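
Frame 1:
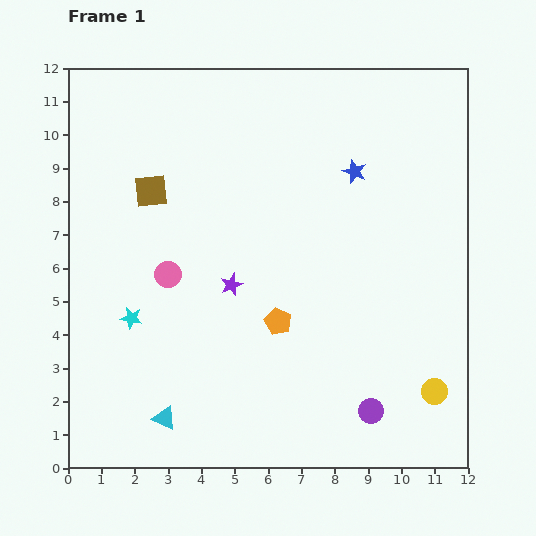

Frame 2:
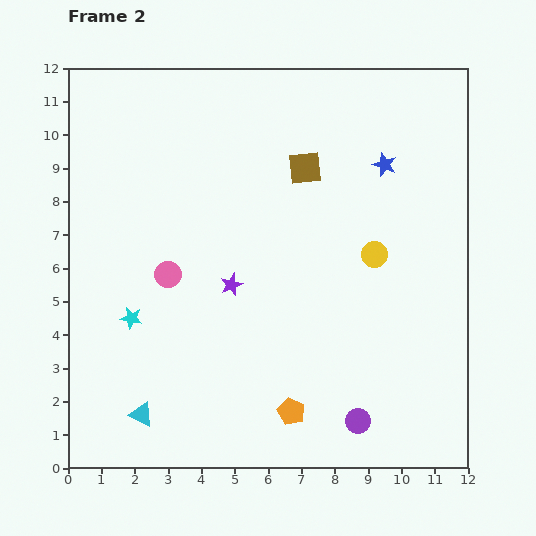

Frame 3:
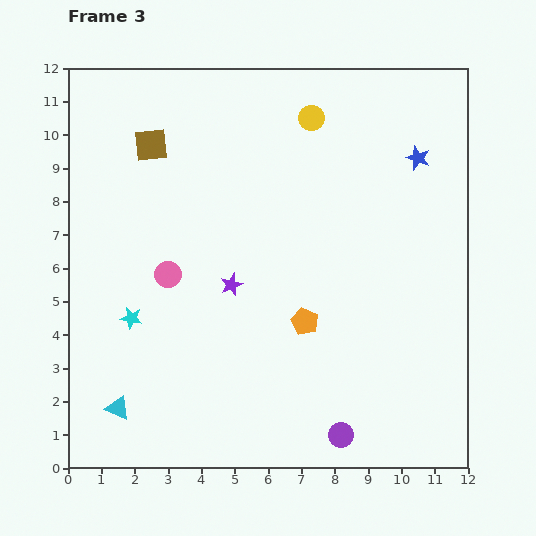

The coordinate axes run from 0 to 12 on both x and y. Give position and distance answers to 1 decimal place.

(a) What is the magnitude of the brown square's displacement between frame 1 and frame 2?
4.7

The brown square moved from (2.5, 8.3) to (7.1, 9.0), a distance of √(4.6² + 0.7²) ≈ 4.7.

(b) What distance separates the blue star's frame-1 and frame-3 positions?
1.9

The blue star moved from (8.6, 8.9) to (10.5, 9.3), a distance of √(1.9² + 0.4²) ≈ 1.9.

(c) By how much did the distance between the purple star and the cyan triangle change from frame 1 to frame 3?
+0.5

Distance in frame 1: 4.5. Distance in frame 3: 5.0.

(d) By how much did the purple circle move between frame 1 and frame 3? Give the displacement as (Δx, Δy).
(-0.9, -0.7)

The purple circle was at (9.1, 1.7) in frame 1 and (8.2, 1.0) in frame 3.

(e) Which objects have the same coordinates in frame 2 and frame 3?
the cyan star, the pink circle, the purple star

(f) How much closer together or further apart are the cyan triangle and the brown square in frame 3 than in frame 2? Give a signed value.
-0.9

Distance in frame 2: 8.9. Distance in frame 3: 8.0.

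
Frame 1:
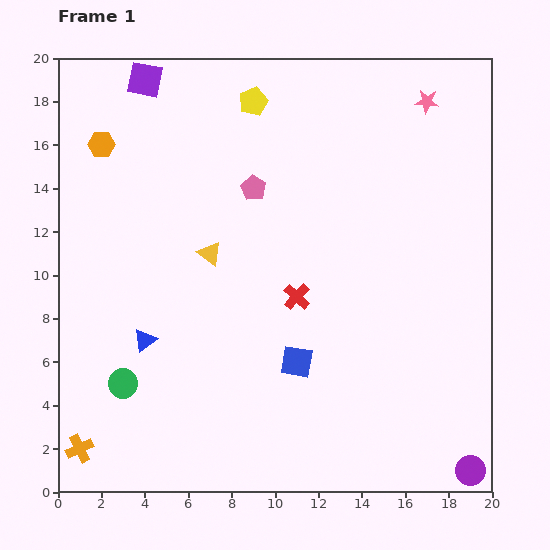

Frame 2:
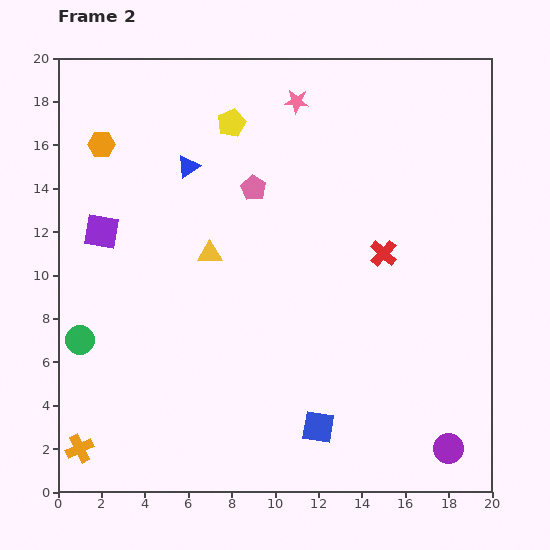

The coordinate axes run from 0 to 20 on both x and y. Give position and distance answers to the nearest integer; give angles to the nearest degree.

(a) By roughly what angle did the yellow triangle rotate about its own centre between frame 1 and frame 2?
38° counter-clockwise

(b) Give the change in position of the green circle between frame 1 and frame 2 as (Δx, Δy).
(-2, 2)

The green circle was at (3, 5) in frame 1 and (1, 7) in frame 2.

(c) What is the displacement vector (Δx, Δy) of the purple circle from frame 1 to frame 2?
(-1, 1)

The purple circle was at (19, 1) in frame 1 and (18, 2) in frame 2.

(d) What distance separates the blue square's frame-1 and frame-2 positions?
3

The blue square moved from (11, 6) to (12, 3), a distance of √(1² + 3²) ≈ 3.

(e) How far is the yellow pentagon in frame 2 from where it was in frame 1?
1

The yellow pentagon moved from (9, 18) to (8, 17), a distance of √(1² + 1²) ≈ 1.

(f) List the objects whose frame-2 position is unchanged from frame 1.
the orange cross, the pink pentagon, the yellow triangle, the orange hexagon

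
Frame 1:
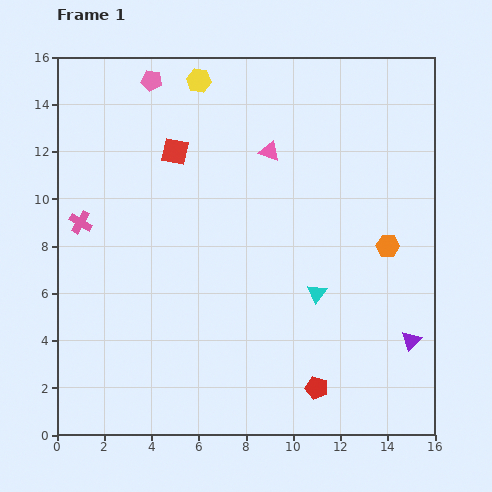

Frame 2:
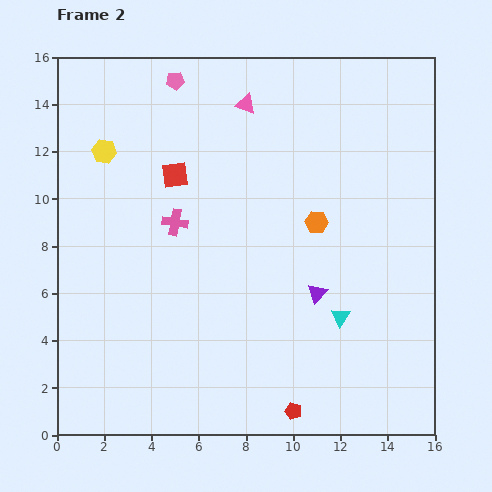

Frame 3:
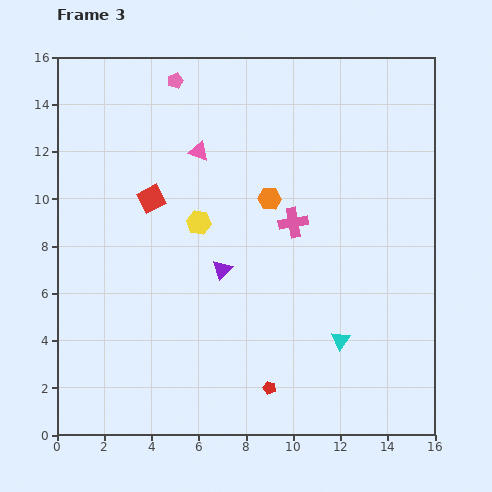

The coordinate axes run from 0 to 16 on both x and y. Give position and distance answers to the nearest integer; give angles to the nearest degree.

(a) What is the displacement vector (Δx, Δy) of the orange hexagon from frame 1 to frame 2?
(-3, 1)

The orange hexagon was at (14, 8) in frame 1 and (11, 9) in frame 2.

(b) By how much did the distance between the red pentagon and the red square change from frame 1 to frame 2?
-1

Distance in frame 1: 12. Distance in frame 2: 11.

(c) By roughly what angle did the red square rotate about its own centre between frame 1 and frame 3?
39° counter-clockwise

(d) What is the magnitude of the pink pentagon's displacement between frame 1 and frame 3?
1

The pink pentagon moved from (4, 15) to (5, 15), a distance of √(1² + 0²) ≈ 1.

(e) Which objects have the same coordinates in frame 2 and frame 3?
the pink pentagon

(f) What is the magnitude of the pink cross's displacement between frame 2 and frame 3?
5

The pink cross moved from (5, 9) to (10, 9), a distance of √(5² + 0²) ≈ 5.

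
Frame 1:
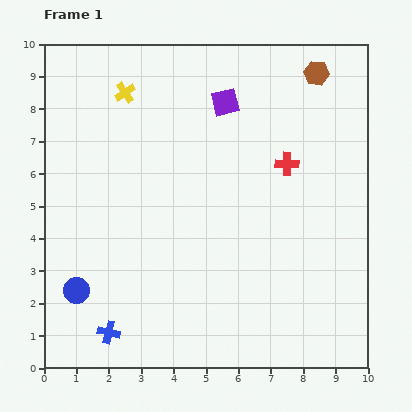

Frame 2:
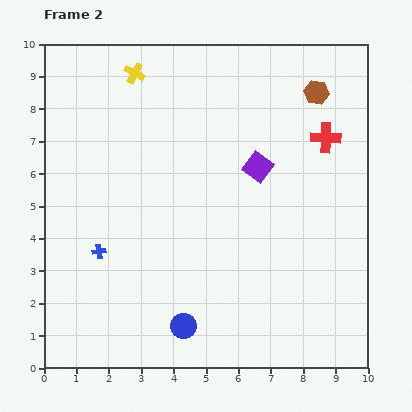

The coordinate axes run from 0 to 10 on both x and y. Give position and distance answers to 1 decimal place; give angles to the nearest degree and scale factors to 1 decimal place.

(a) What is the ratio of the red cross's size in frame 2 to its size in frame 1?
1.3×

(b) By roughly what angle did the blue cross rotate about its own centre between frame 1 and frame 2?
21° counter-clockwise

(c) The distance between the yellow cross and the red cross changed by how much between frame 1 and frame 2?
+0.7

Distance in frame 1: 5.5. Distance in frame 2: 6.2.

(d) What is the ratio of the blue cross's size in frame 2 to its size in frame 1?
0.6×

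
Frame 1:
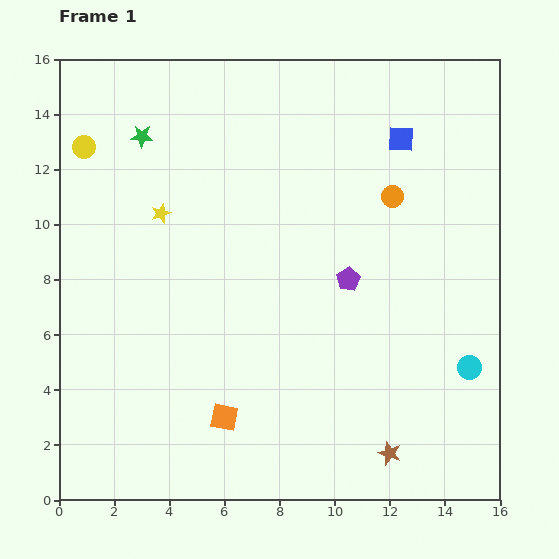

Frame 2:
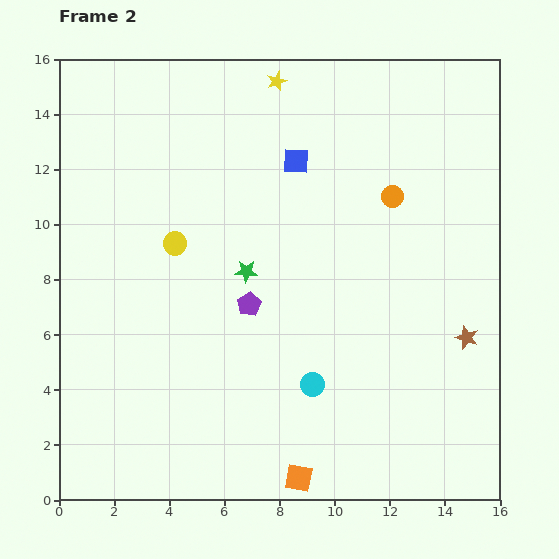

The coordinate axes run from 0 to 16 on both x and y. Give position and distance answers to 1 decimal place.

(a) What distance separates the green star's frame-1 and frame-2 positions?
6.2

The green star moved from (3.0, 13.2) to (6.8, 8.3), a distance of √(3.8² + 4.9²) ≈ 6.2.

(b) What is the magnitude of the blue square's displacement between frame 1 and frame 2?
3.9

The blue square moved from (12.4, 13.1) to (8.6, 12.3), a distance of √(3.8² + 0.8²) ≈ 3.9.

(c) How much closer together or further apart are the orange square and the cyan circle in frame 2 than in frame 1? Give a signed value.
-5.7

Distance in frame 1: 9.1. Distance in frame 2: 3.4.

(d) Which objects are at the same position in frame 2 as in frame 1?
the orange circle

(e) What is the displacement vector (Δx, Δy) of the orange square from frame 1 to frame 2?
(2.7, -2.2)

The orange square was at (6.0, 3.0) in frame 1 and (8.7, 0.8) in frame 2.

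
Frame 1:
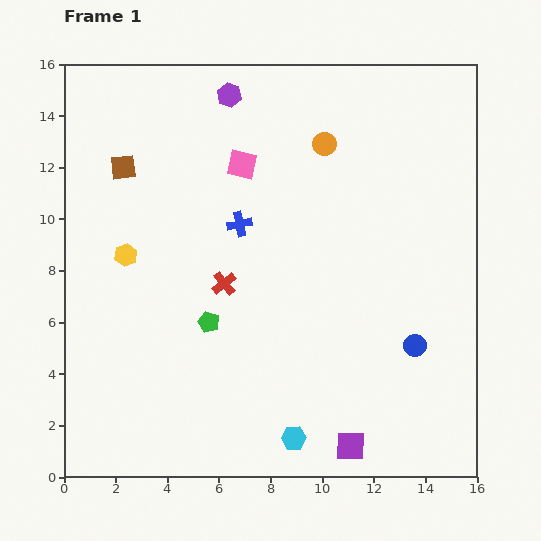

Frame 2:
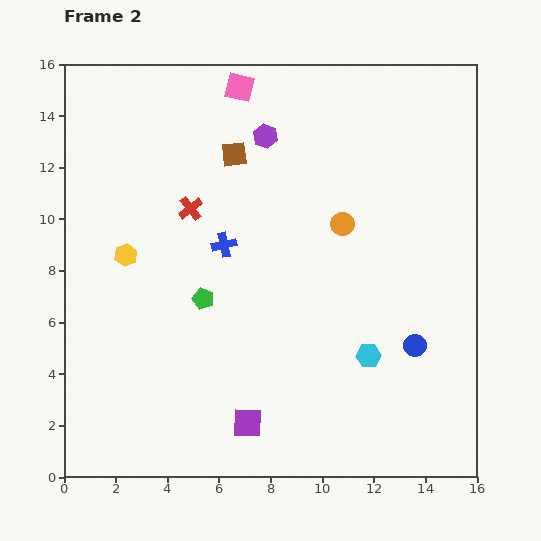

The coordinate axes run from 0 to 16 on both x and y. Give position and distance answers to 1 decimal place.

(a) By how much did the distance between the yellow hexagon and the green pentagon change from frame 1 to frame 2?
-0.7

Distance in frame 1: 4.1. Distance in frame 2: 3.4.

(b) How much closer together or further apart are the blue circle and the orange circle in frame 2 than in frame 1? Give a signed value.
-3.0

Distance in frame 1: 8.5. Distance in frame 2: 5.5.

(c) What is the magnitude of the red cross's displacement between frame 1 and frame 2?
3.2

The red cross moved from (6.2, 7.5) to (4.9, 10.4), a distance of √(1.3² + 2.9²) ≈ 3.2.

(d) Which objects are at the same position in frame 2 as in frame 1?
the yellow hexagon, the blue circle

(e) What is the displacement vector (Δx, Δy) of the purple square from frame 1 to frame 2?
(-4.0, 0.9)

The purple square was at (11.1, 1.2) in frame 1 and (7.1, 2.1) in frame 2.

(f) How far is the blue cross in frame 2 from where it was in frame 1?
1.0

The blue cross moved from (6.8, 9.8) to (6.2, 9.0), a distance of √(0.6² + 0.8²) ≈ 1.0.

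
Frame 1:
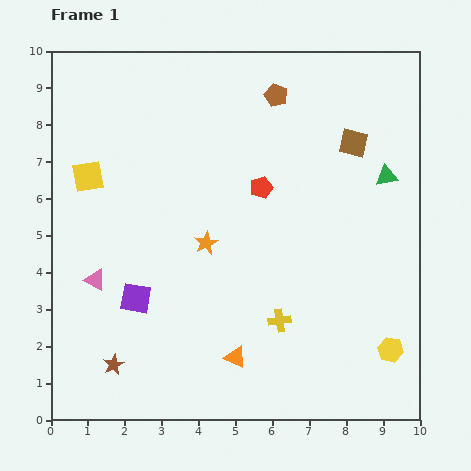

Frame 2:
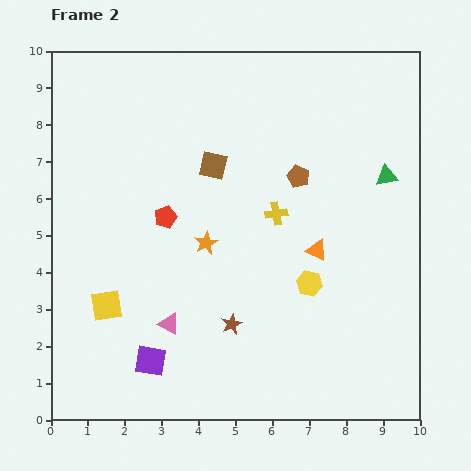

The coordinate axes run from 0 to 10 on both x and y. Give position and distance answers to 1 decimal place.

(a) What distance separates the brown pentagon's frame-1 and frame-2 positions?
2.3

The brown pentagon moved from (6.1, 8.8) to (6.7, 6.6), a distance of √(0.6² + 2.2²) ≈ 2.3.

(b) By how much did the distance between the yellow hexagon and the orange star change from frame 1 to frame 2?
-2.8

Distance in frame 1: 5.8. Distance in frame 2: 3.0.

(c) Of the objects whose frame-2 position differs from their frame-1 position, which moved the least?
the purple square

(moved 1.7)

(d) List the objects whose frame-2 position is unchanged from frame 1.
the orange star, the green triangle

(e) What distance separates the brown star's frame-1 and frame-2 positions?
3.4

The brown star moved from (1.7, 1.5) to (4.9, 2.6), a distance of √(3.2² + 1.1²) ≈ 3.4.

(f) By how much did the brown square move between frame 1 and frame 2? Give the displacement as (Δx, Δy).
(-3.8, -0.6)

The brown square was at (8.2, 7.5) in frame 1 and (4.4, 6.9) in frame 2.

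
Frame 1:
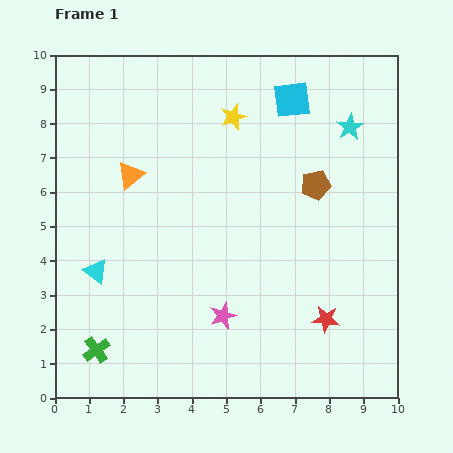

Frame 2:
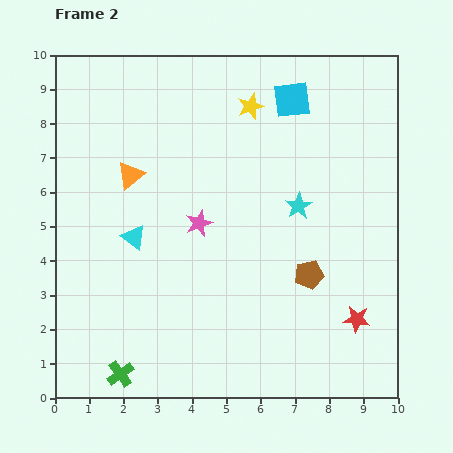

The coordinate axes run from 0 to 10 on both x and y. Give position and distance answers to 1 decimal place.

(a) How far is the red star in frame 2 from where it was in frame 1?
0.9

The red star moved from (7.9, 2.3) to (8.8, 2.3), a distance of √(0.9² + 0.0²) ≈ 0.9.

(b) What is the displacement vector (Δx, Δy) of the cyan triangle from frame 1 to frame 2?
(1.1, 1.0)

The cyan triangle was at (1.2, 3.7) in frame 1 and (2.3, 4.7) in frame 2.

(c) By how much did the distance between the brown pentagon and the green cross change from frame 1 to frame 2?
-1.8

Distance in frame 1: 8.0. Distance in frame 2: 6.2.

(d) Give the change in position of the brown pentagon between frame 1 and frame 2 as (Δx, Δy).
(-0.2, -2.6)

The brown pentagon was at (7.6, 6.2) in frame 1 and (7.4, 3.6) in frame 2.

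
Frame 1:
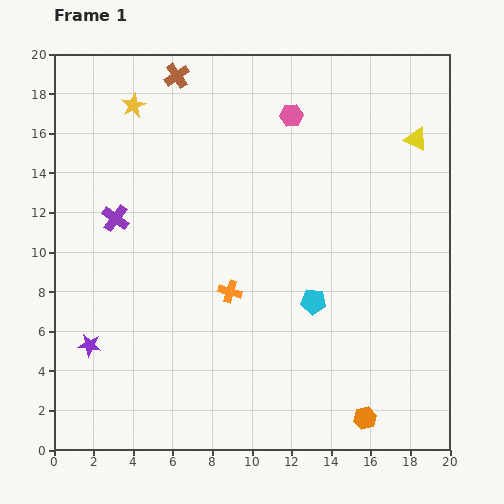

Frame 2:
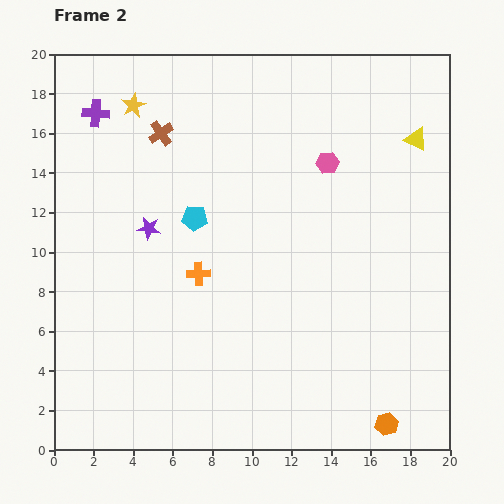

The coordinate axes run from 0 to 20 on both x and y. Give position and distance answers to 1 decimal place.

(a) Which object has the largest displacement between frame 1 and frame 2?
the cyan pentagon

(moved 7.3; next 6.6)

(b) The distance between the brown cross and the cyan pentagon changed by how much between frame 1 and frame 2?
-8.7

Distance in frame 1: 13.3. Distance in frame 2: 4.6.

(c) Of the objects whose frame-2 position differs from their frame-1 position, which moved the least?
the orange hexagon

(moved 1.1)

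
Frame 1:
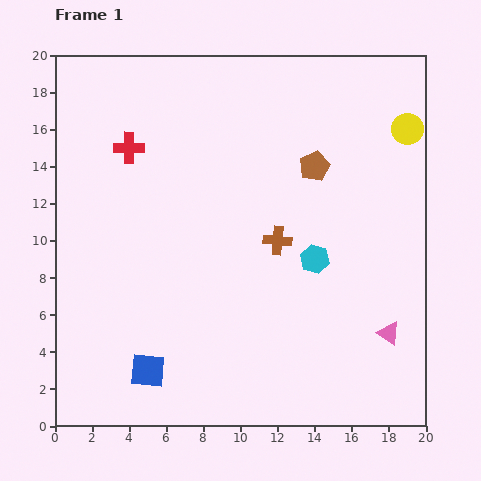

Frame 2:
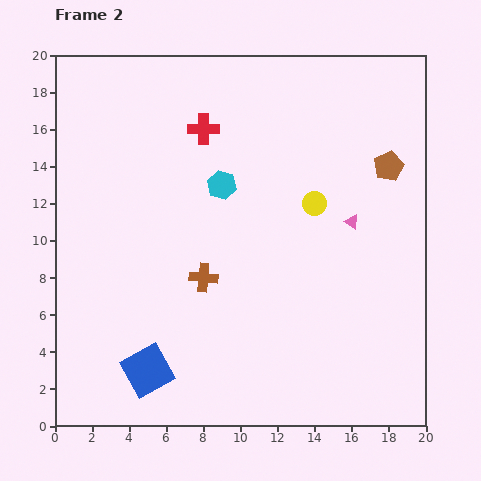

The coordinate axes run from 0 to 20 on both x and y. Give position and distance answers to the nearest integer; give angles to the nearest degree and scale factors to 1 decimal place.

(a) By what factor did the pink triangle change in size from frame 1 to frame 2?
0.6×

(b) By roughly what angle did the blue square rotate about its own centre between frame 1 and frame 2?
34° counter-clockwise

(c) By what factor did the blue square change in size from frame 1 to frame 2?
1.4×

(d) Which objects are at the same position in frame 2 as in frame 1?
the blue square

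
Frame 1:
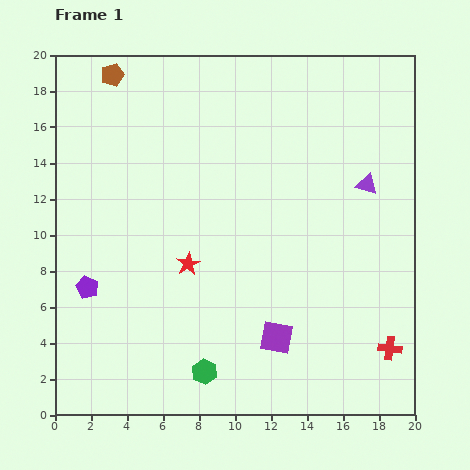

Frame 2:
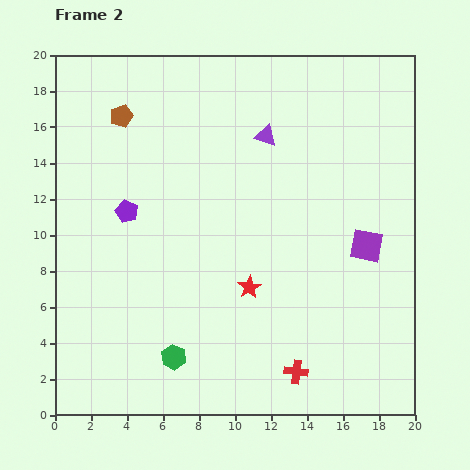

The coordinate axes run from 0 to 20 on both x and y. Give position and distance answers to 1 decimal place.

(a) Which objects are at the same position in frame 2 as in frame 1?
none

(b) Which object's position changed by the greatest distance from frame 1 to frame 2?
the purple square

(moved 7.1; next 6.2)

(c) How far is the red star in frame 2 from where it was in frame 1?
3.6

The red star moved from (7.4, 8.4) to (10.8, 7.1), a distance of √(3.4² + 1.3²) ≈ 3.6.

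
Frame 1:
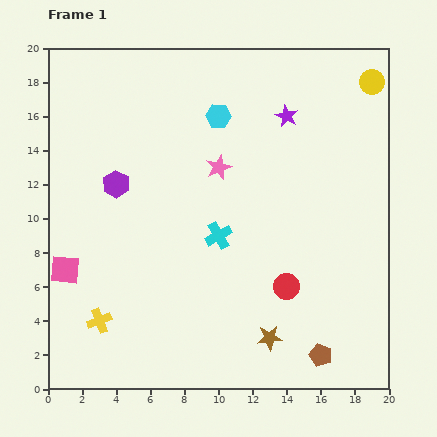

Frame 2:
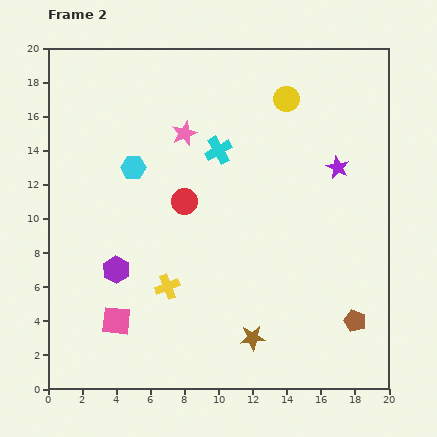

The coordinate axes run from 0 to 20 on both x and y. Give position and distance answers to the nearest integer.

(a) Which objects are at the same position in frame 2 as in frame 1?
none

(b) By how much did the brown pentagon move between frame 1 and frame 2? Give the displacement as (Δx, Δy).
(2, 2)

The brown pentagon was at (16, 2) in frame 1 and (18, 4) in frame 2.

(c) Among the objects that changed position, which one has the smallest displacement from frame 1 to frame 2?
the brown star

(moved 1)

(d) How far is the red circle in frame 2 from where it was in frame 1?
8

The red circle moved from (14, 6) to (8, 11), a distance of √(6² + 5²) ≈ 8.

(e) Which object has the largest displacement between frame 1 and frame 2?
the red circle

(moved 8; next 6)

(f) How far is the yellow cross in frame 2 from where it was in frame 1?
4

The yellow cross moved from (3, 4) to (7, 6), a distance of √(4² + 2²) ≈ 4.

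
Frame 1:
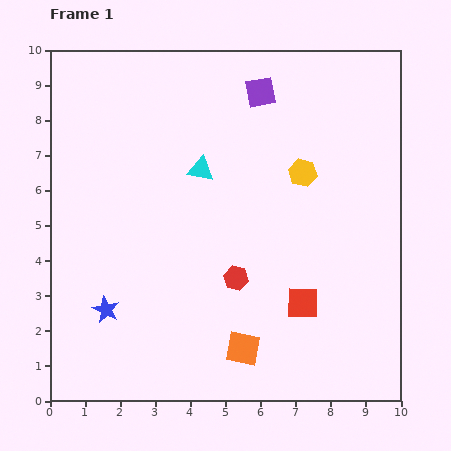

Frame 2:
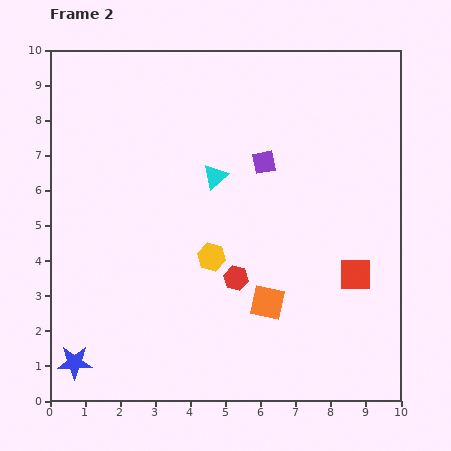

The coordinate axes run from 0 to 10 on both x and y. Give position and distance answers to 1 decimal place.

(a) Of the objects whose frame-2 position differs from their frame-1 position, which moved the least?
the cyan triangle

(moved 0.4)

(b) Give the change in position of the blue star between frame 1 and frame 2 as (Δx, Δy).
(-0.9, -1.5)

The blue star was at (1.6, 2.6) in frame 1 and (0.7, 1.1) in frame 2.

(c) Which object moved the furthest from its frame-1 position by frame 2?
the yellow hexagon

(moved 3.5; next 2.0)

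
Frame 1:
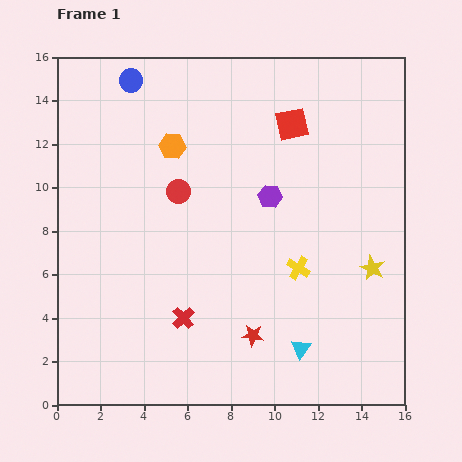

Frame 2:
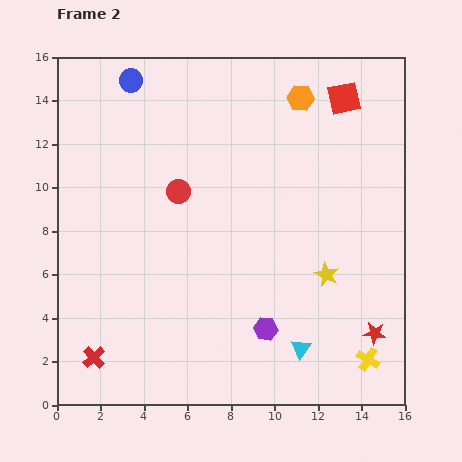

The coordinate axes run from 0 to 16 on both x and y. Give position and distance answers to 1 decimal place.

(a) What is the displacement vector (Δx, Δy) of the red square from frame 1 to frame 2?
(2.4, 1.2)

The red square was at (10.8, 12.9) in frame 1 and (13.2, 14.1) in frame 2.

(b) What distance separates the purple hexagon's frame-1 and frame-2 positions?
6.1

The purple hexagon moved from (9.8, 9.6) to (9.6, 3.5), a distance of √(0.2² + 6.1²) ≈ 6.1.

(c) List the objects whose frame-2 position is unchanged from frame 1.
the red circle, the cyan triangle, the blue circle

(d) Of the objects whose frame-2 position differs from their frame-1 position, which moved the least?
the yellow star

(moved 2.1)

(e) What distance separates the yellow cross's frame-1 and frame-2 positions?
5.3

The yellow cross moved from (11.1, 6.3) to (14.3, 2.1), a distance of √(3.2² + 4.2²) ≈ 5.3.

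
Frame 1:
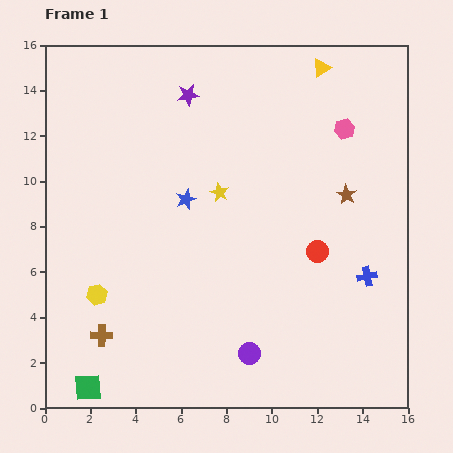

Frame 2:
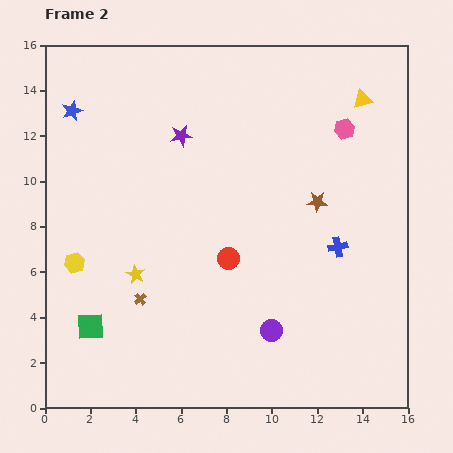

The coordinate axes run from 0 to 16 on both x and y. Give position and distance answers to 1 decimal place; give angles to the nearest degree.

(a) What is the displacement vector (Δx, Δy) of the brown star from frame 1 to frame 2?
(-1.3, -0.3)

The brown star was at (13.3, 9.4) in frame 1 and (12.0, 9.1) in frame 2.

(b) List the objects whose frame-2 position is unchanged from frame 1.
the pink hexagon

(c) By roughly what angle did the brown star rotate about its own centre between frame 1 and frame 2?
30° counter-clockwise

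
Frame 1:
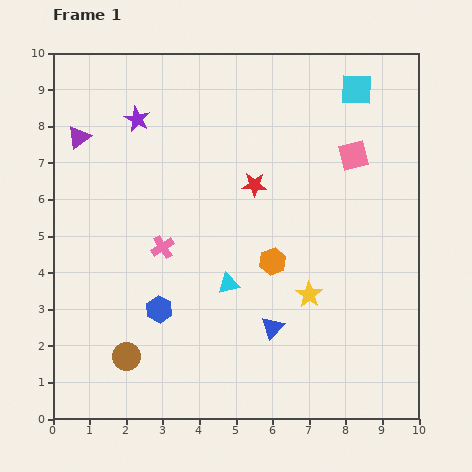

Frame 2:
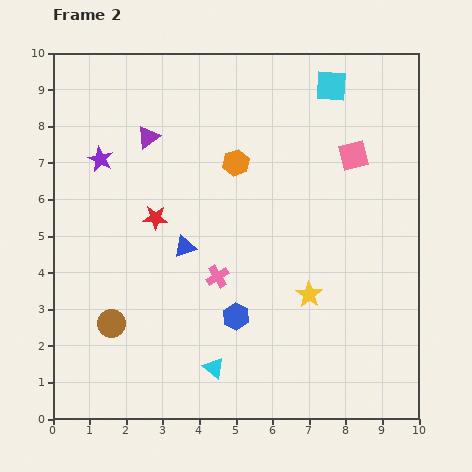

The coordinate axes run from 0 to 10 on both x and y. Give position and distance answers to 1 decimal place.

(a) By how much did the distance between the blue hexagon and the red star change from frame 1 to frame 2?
-0.8

Distance in frame 1: 4.3. Distance in frame 2: 3.5.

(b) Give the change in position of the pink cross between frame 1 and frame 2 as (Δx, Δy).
(1.5, -0.8)

The pink cross was at (3.0, 4.7) in frame 1 and (4.5, 3.9) in frame 2.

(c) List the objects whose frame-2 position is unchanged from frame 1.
the yellow star, the pink square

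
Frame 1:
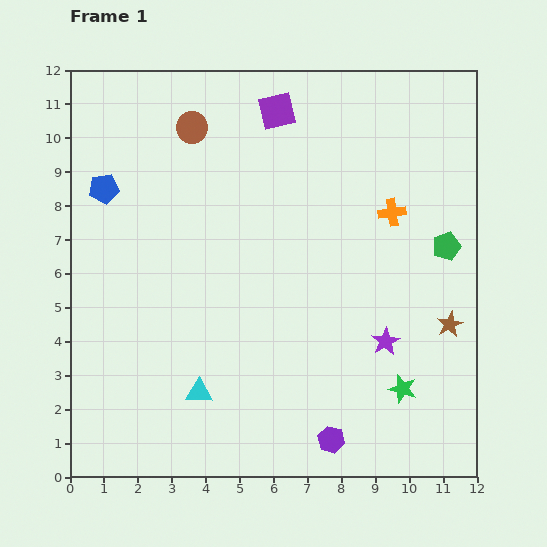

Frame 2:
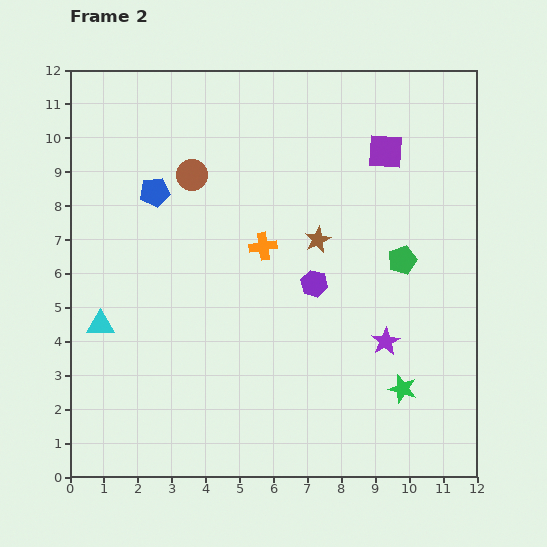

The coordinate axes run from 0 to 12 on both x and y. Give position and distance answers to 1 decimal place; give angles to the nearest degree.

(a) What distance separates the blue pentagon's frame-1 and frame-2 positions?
1.5

The blue pentagon moved from (1.0, 8.5) to (2.5, 8.4), a distance of √(1.5² + 0.1²) ≈ 1.5.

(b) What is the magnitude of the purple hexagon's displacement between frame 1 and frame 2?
4.6

The purple hexagon moved from (7.7, 1.1) to (7.2, 5.7), a distance of √(0.5² + 4.6²) ≈ 4.6.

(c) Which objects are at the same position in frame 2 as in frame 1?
the green star, the purple star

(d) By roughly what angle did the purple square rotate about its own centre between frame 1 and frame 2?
17° clockwise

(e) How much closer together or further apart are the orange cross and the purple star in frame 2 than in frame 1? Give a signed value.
+0.8

Distance in frame 1: 3.8. Distance in frame 2: 4.6.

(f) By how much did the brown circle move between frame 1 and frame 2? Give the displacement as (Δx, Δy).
(0.0, -1.4)

The brown circle was at (3.6, 10.3) in frame 1 and (3.6, 8.9) in frame 2.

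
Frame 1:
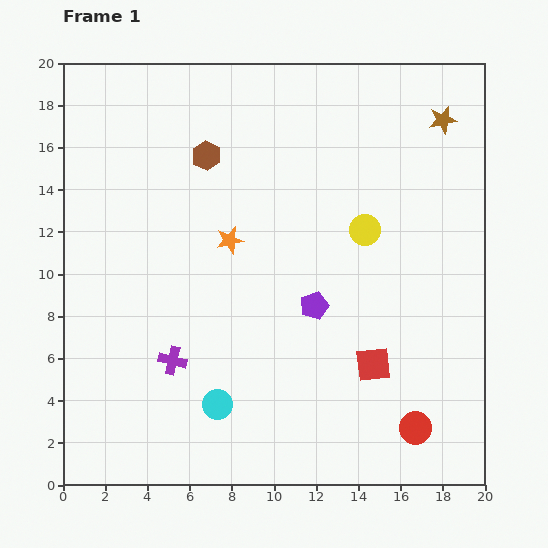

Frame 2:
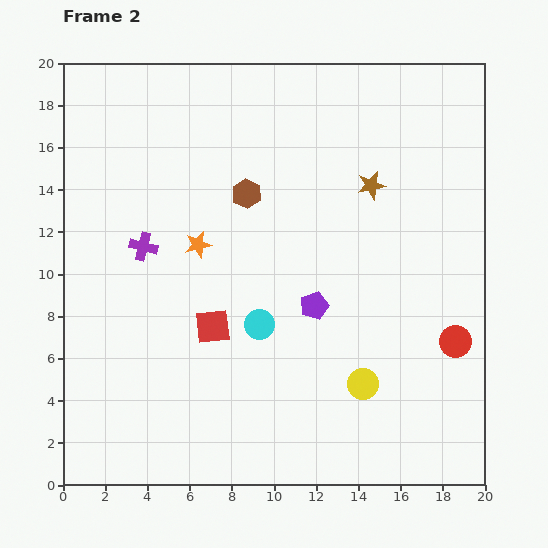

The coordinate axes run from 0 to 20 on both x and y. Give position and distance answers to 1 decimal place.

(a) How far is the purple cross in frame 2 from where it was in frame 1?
5.6

The purple cross moved from (5.2, 5.9) to (3.8, 11.3), a distance of √(1.4² + 5.4²) ≈ 5.6.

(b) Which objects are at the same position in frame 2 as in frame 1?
the purple pentagon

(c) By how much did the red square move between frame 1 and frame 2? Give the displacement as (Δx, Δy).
(-7.6, 1.8)

The red square was at (14.7, 5.7) in frame 1 and (7.1, 7.5) in frame 2.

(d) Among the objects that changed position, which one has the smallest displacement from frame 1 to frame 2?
the orange star

(moved 1.5)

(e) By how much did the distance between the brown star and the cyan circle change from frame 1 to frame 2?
-8.7

Distance in frame 1: 17.2. Distance in frame 2: 8.5.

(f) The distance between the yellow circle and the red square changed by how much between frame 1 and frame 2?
+1.2

Distance in frame 1: 6.4. Distance in frame 2: 7.6.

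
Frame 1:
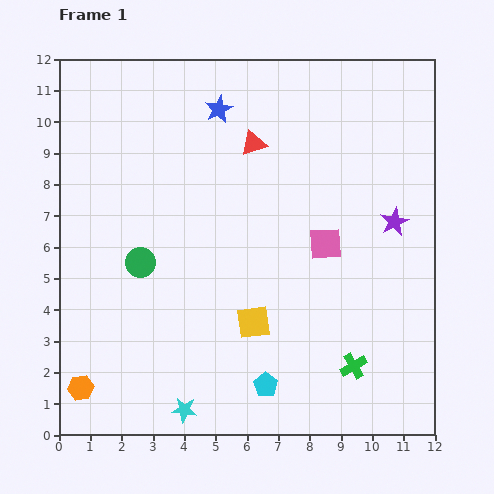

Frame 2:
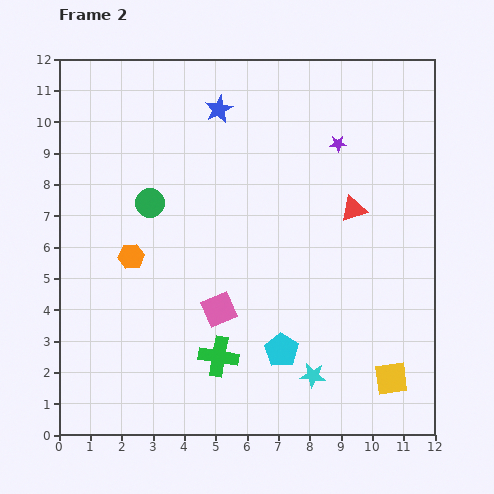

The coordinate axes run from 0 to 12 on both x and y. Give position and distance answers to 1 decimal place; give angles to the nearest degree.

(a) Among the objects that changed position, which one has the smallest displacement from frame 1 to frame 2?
the cyan pentagon

(moved 1.2)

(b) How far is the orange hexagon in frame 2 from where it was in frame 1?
4.5

The orange hexagon moved from (0.7, 1.5) to (2.3, 5.7), a distance of √(1.6² + 4.2²) ≈ 4.5.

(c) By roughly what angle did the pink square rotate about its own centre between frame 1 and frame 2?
19° counter-clockwise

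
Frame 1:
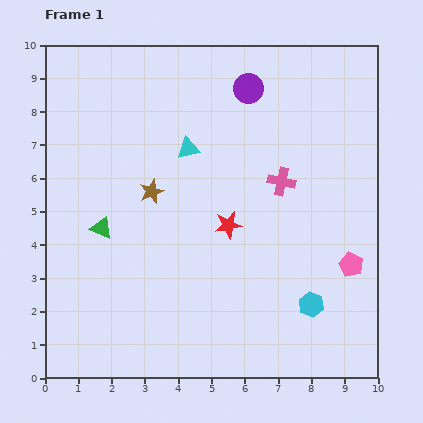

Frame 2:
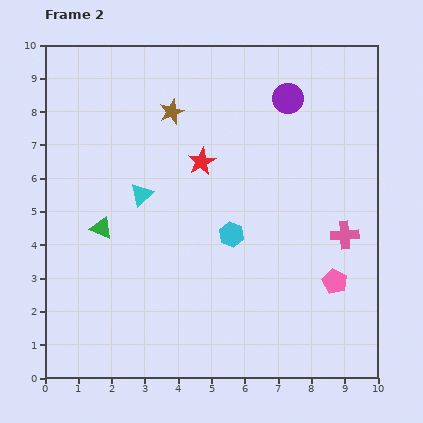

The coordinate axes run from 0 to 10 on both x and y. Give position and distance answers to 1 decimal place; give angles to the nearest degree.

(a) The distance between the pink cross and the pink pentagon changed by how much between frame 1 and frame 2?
-1.9

Distance in frame 1: 3.3. Distance in frame 2: 1.4.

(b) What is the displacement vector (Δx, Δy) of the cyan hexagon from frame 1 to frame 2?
(-2.4, 2.1)

The cyan hexagon was at (8.0, 2.2) in frame 1 and (5.6, 4.3) in frame 2.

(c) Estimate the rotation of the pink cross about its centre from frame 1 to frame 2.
16° counter-clockwise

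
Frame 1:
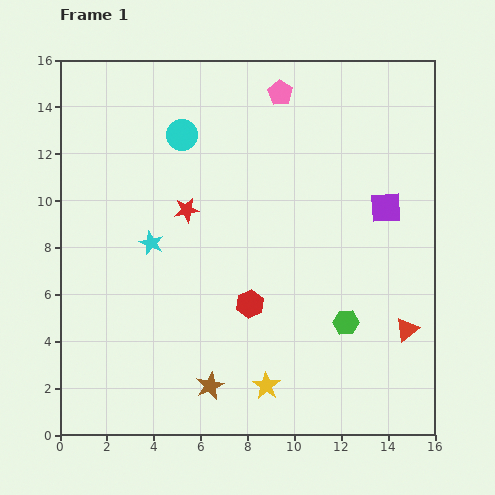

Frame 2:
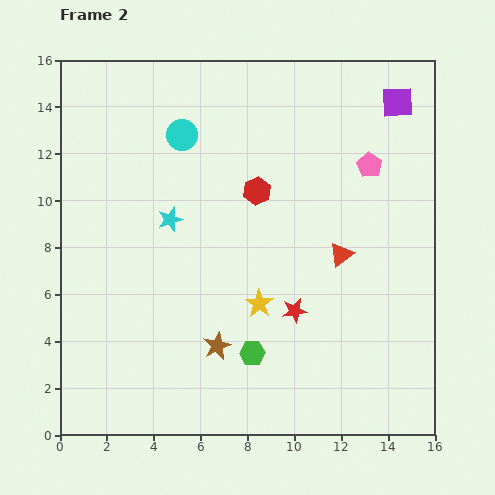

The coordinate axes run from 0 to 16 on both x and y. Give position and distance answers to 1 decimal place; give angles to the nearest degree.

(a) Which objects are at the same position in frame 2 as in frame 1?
the cyan circle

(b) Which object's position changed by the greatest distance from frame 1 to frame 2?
the red star

(moved 6.3; next 4.9)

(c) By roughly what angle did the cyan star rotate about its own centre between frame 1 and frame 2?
29° clockwise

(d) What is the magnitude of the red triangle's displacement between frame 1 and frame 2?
4.3

The red triangle moved from (14.8, 4.5) to (12.0, 7.7), a distance of √(2.8² + 3.2²) ≈ 4.3.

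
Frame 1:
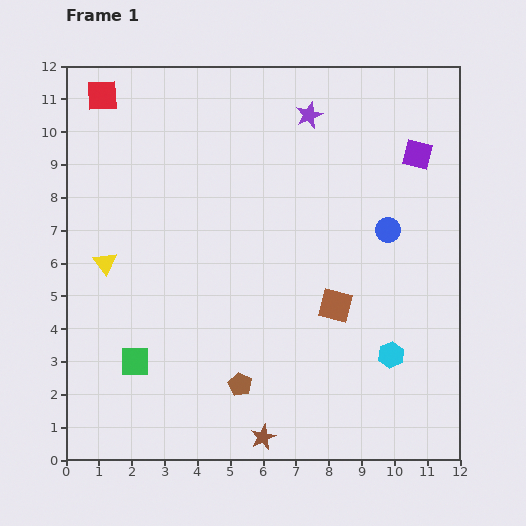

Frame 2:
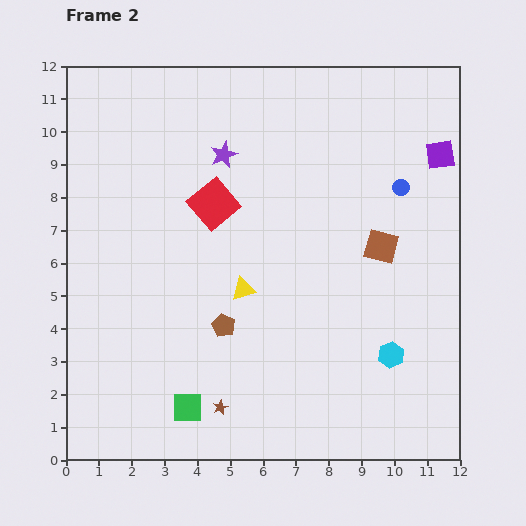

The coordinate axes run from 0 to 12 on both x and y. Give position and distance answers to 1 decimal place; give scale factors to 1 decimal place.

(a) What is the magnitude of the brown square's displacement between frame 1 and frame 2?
2.3

The brown square moved from (8.2, 4.7) to (9.6, 6.5), a distance of √(1.4² + 1.8²) ≈ 2.3.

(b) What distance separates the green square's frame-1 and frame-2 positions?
2.1

The green square moved from (2.1, 3.0) to (3.7, 1.6), a distance of √(1.6² + 1.4²) ≈ 2.1.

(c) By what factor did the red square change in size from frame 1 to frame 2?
1.5×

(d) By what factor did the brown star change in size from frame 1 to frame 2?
0.6×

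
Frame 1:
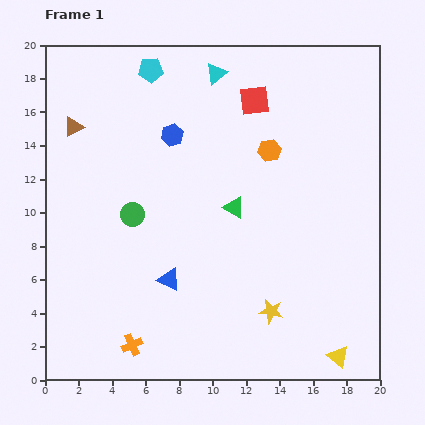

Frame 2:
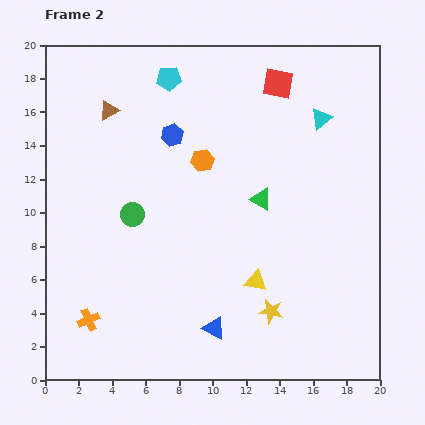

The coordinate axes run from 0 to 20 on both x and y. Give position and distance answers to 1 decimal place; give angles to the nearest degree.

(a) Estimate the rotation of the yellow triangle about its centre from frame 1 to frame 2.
27° counter-clockwise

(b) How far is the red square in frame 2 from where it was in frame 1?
1.7

The red square moved from (12.5, 16.7) to (13.9, 17.7), a distance of √(1.4² + 1.0²) ≈ 1.7.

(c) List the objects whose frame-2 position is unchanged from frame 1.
the blue hexagon, the green circle, the yellow star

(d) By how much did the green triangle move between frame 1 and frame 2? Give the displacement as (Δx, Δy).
(1.6, 0.5)

The green triangle was at (11.3, 10.3) in frame 1 and (12.9, 10.8) in frame 2.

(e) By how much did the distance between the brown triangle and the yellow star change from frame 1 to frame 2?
-0.7

Distance in frame 1: 16.1. Distance in frame 2: 15.4.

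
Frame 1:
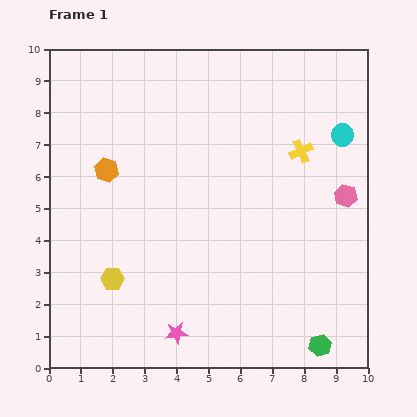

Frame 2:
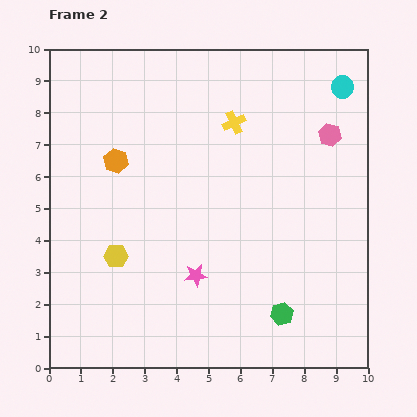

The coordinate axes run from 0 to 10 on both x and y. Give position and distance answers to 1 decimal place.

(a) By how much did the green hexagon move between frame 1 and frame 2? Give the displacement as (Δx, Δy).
(-1.2, 1.0)

The green hexagon was at (8.5, 0.7) in frame 1 and (7.3, 1.7) in frame 2.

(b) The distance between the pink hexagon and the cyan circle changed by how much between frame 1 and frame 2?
-0.3

Distance in frame 1: 1.9. Distance in frame 2: 1.6.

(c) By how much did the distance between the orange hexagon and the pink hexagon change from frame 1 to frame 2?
-0.8

Distance in frame 1: 7.5. Distance in frame 2: 6.7.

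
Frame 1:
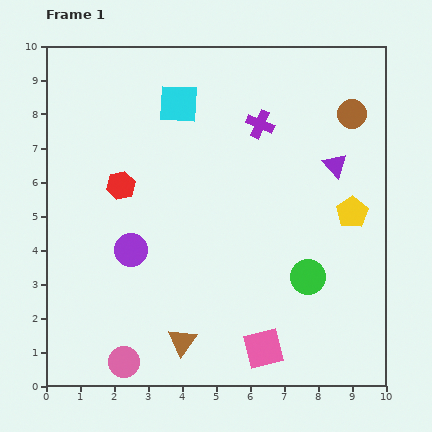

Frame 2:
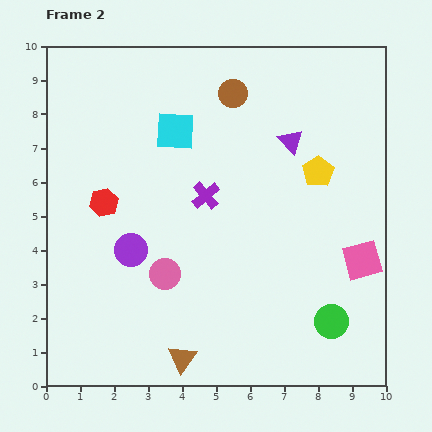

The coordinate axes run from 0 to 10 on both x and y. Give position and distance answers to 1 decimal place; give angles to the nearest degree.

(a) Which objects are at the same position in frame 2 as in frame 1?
the purple circle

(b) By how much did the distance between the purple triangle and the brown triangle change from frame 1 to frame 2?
+0.3

Distance in frame 1: 6.9. Distance in frame 2: 7.2.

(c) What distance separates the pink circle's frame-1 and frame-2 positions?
2.9

The pink circle moved from (2.3, 0.7) to (3.5, 3.3), a distance of √(1.2² + 2.6²) ≈ 2.9.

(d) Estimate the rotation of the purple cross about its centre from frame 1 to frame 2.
27° clockwise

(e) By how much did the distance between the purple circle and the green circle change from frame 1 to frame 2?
+1.0

Distance in frame 1: 5.3. Distance in frame 2: 6.3.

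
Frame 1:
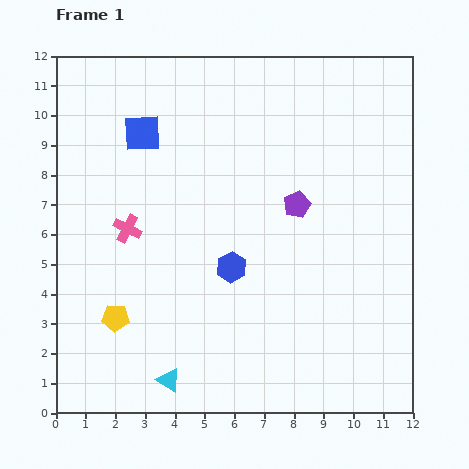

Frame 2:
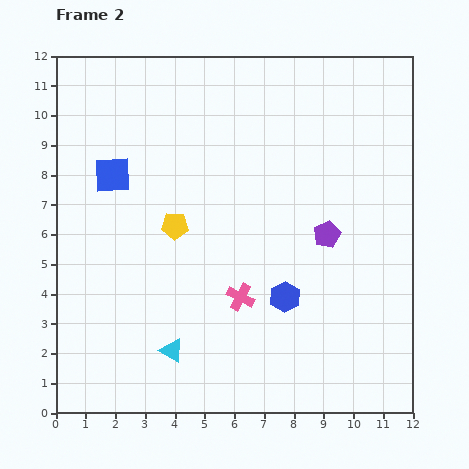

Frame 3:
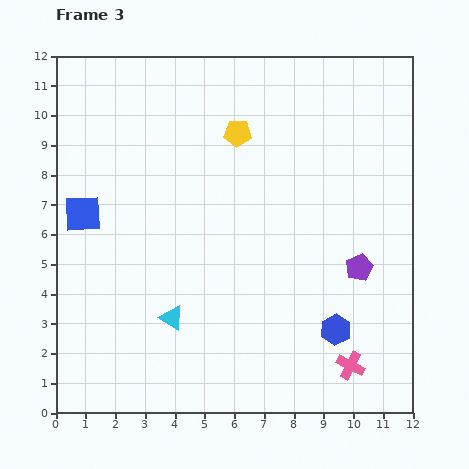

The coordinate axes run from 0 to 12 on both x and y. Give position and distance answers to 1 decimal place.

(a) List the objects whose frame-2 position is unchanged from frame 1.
none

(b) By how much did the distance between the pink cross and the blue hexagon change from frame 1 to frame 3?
-2.4

Distance in frame 1: 3.7. Distance in frame 3: 1.3.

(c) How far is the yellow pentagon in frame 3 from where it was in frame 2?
3.7

The yellow pentagon moved from (4.0, 6.3) to (6.1, 9.4), a distance of √(2.1² + 3.1²) ≈ 3.7.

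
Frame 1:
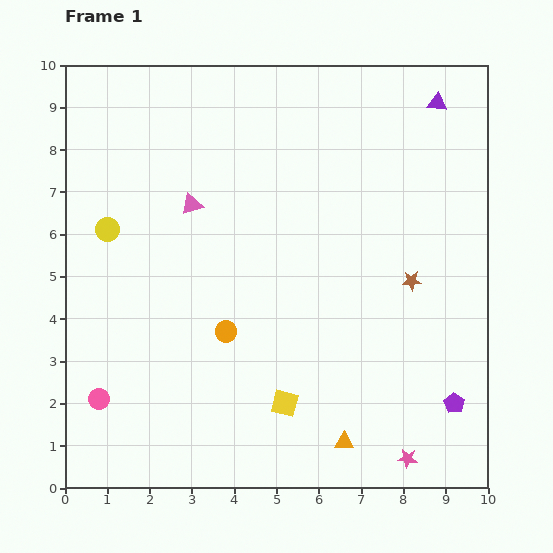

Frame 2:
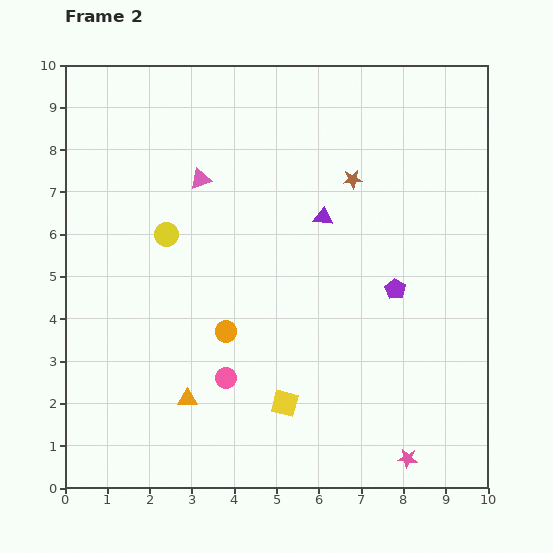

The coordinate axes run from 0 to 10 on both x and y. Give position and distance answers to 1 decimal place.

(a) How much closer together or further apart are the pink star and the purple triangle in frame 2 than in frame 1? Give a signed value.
-2.4

Distance in frame 1: 8.4. Distance in frame 2: 6.0.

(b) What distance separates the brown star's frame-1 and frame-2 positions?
2.8

The brown star moved from (8.2, 4.9) to (6.8, 7.3), a distance of √(1.4² + 2.4²) ≈ 2.8.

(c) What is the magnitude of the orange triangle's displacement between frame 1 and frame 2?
3.8

The orange triangle moved from (6.6, 1.1) to (2.9, 2.1), a distance of √(3.7² + 1.0²) ≈ 3.8.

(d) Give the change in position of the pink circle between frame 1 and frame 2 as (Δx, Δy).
(3.0, 0.5)

The pink circle was at (0.8, 2.1) in frame 1 and (3.8, 2.6) in frame 2.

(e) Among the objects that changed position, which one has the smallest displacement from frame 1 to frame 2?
the pink triangle

(moved 0.6)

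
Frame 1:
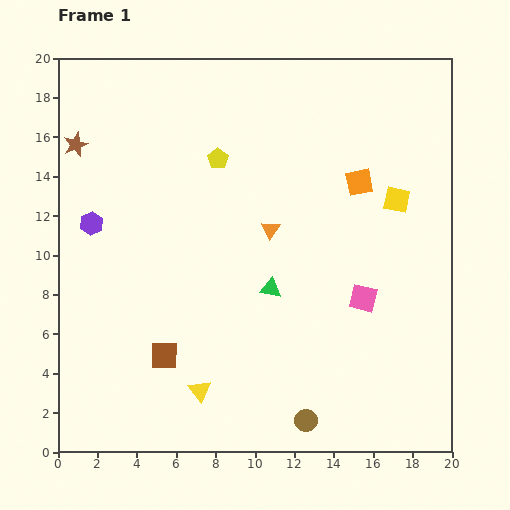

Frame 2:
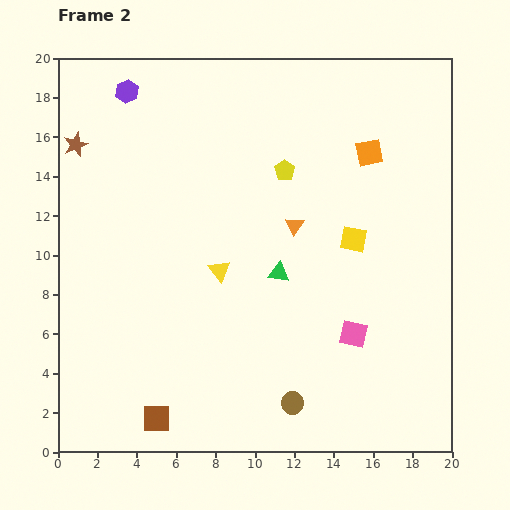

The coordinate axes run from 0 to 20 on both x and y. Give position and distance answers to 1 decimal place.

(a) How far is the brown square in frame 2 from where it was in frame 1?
3.2

The brown square moved from (5.4, 4.9) to (5.0, 1.7), a distance of √(0.4² + 3.2²) ≈ 3.2.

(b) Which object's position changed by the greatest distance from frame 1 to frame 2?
the purple hexagon

(moved 6.9; next 6.2)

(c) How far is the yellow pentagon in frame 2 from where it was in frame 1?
3.5

The yellow pentagon moved from (8.1, 14.9) to (11.5, 14.3), a distance of √(3.4² + 0.6²) ≈ 3.5.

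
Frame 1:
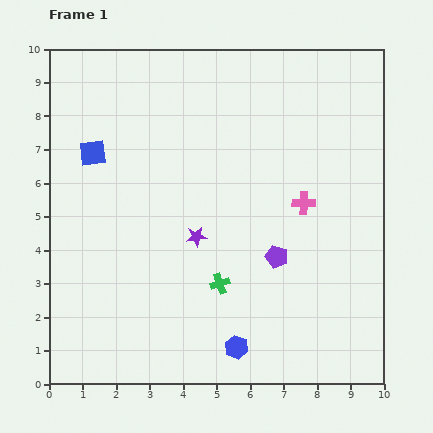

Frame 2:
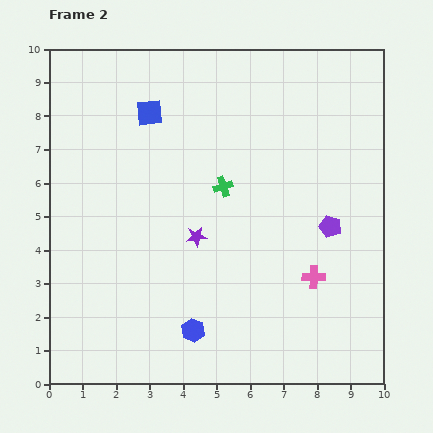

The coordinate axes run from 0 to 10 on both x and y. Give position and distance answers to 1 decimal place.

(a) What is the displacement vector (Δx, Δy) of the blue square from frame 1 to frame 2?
(1.7, 1.2)

The blue square was at (1.3, 6.9) in frame 1 and (3.0, 8.1) in frame 2.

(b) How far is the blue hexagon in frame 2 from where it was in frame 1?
1.4

The blue hexagon moved from (5.6, 1.1) to (4.3, 1.6), a distance of √(1.3² + 0.5²) ≈ 1.4.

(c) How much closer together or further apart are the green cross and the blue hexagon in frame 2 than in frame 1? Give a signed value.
+2.4

Distance in frame 1: 2.0. Distance in frame 2: 4.4.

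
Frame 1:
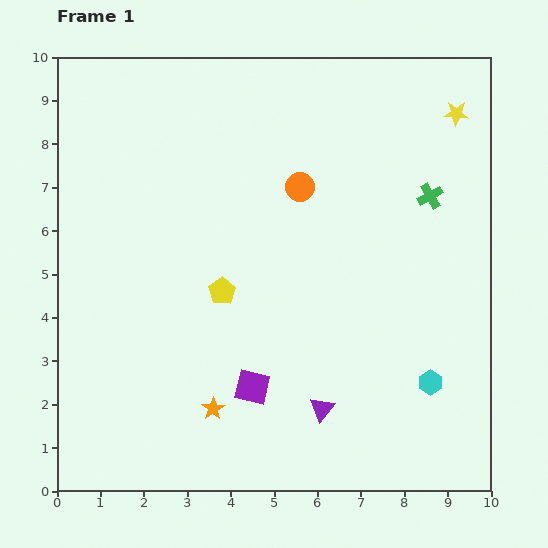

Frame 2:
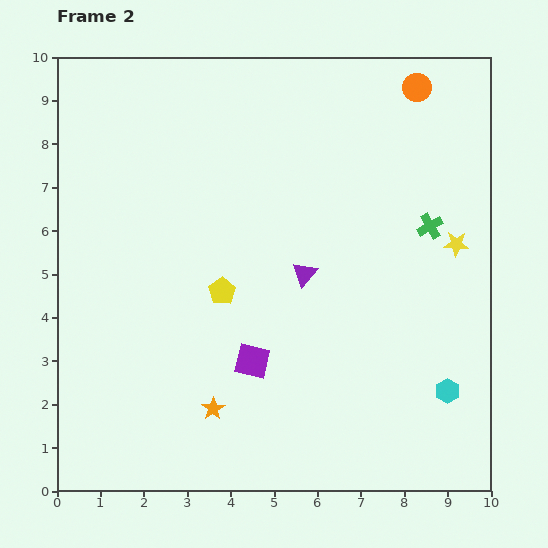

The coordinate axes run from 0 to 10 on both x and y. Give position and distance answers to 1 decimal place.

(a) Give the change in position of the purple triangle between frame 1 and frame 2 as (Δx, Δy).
(-0.4, 3.1)

The purple triangle was at (6.1, 1.9) in frame 1 and (5.7, 5.0) in frame 2.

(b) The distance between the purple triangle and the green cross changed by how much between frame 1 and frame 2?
-2.4

Distance in frame 1: 5.5. Distance in frame 2: 3.1.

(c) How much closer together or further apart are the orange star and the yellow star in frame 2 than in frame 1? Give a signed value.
-2.0

Distance in frame 1: 8.8. Distance in frame 2: 6.8.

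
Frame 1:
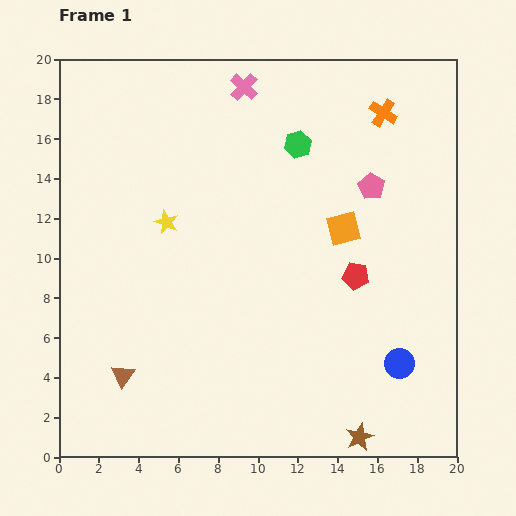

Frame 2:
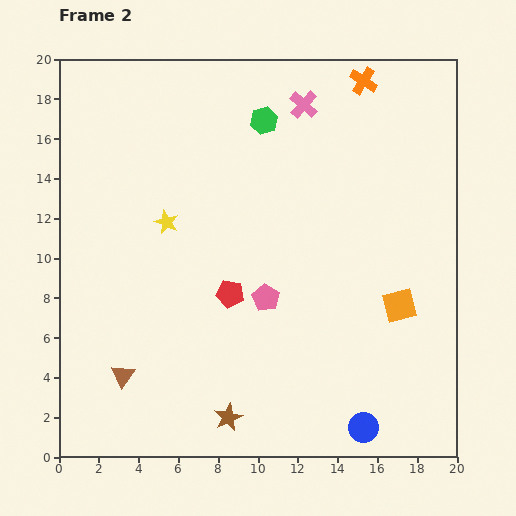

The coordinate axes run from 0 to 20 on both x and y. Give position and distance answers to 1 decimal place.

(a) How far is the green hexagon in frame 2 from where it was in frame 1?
2.1

The green hexagon moved from (12.0, 15.7) to (10.3, 16.9), a distance of √(1.7² + 1.2²) ≈ 2.1.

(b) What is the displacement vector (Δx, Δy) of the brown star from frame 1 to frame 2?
(-6.6, 1.0)

The brown star was at (15.1, 1.0) in frame 1 and (8.5, 2.0) in frame 2.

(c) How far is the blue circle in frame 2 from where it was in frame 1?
3.7

The blue circle moved from (17.1, 4.7) to (15.3, 1.5), a distance of √(1.8² + 3.2²) ≈ 3.7.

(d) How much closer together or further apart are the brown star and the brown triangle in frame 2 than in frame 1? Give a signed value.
-6.6

Distance in frame 1: 12.3. Distance in frame 2: 5.7.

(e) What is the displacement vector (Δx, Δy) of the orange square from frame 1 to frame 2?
(2.8, -3.9)

The orange square was at (14.3, 11.5) in frame 1 and (17.1, 7.6) in frame 2.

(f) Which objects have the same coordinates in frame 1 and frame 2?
the brown triangle, the yellow star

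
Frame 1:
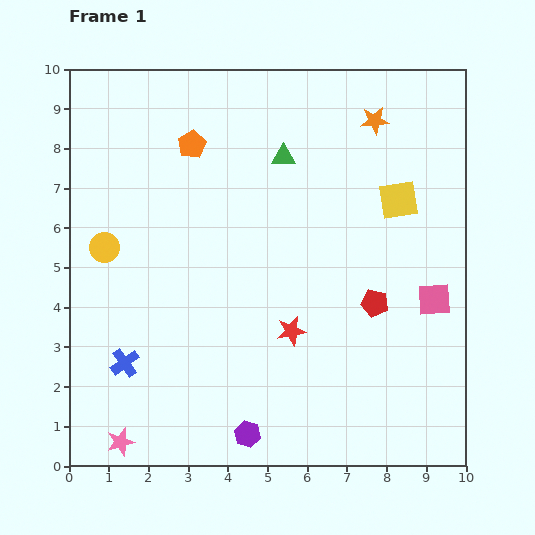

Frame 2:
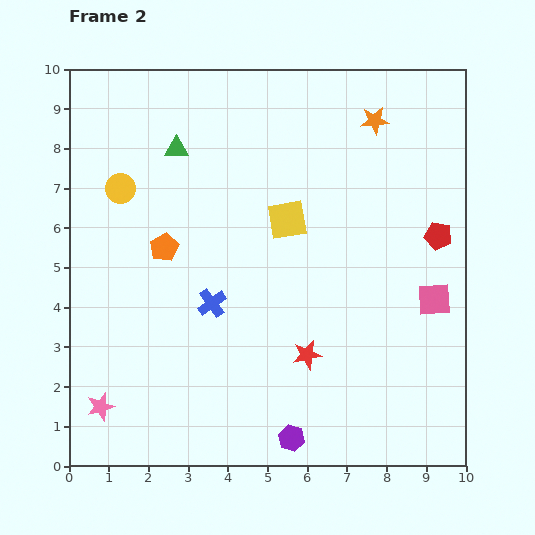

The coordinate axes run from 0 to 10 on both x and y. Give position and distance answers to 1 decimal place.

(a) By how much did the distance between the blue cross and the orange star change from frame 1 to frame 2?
-2.6

Distance in frame 1: 8.8. Distance in frame 2: 6.2.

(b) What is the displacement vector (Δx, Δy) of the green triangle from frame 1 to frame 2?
(-2.7, 0.2)

The green triangle was at (5.4, 7.8) in frame 1 and (2.7, 8.0) in frame 2.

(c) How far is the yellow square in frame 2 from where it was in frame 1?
2.8

The yellow square moved from (8.3, 6.7) to (5.5, 6.2), a distance of √(2.8² + 0.5²) ≈ 2.8.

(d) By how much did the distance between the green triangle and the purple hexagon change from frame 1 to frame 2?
+0.8

Distance in frame 1: 7.1. Distance in frame 2: 7.9.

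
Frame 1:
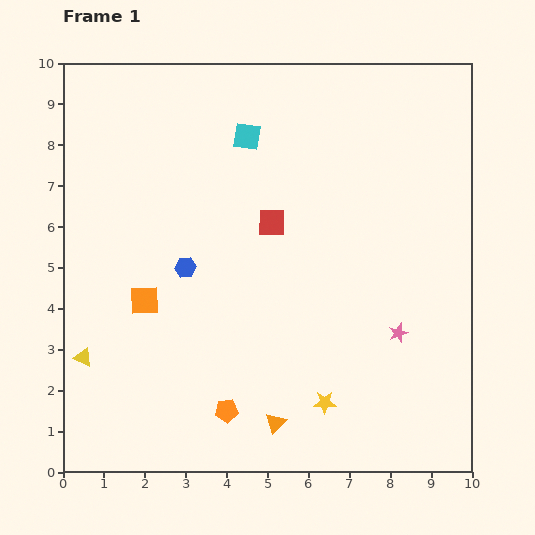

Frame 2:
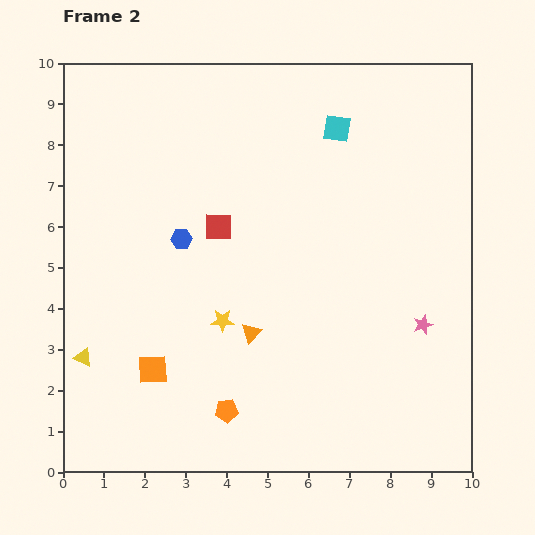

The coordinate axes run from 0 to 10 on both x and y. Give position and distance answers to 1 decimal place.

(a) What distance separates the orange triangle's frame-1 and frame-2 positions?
2.3

The orange triangle moved from (5.2, 1.2) to (4.6, 3.4), a distance of √(0.6² + 2.2²) ≈ 2.3.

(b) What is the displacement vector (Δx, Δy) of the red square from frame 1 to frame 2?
(-1.3, -0.1)

The red square was at (5.1, 6.1) in frame 1 and (3.8, 6.0) in frame 2.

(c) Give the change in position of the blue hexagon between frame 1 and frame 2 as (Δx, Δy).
(-0.1, 0.7)

The blue hexagon was at (3.0, 5.0) in frame 1 and (2.9, 5.7) in frame 2.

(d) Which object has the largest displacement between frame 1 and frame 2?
the yellow star

(moved 3.2; next 2.3)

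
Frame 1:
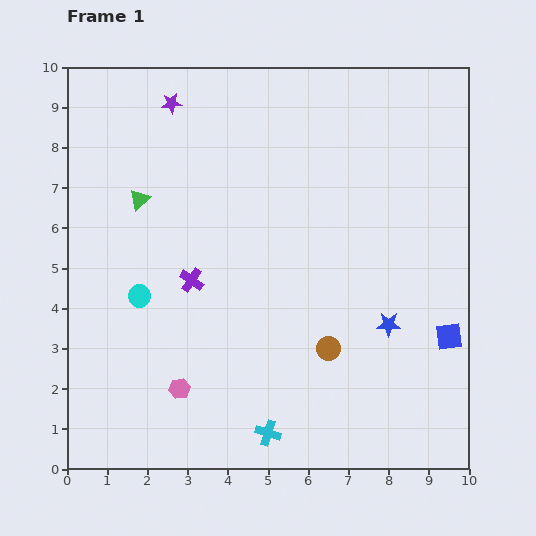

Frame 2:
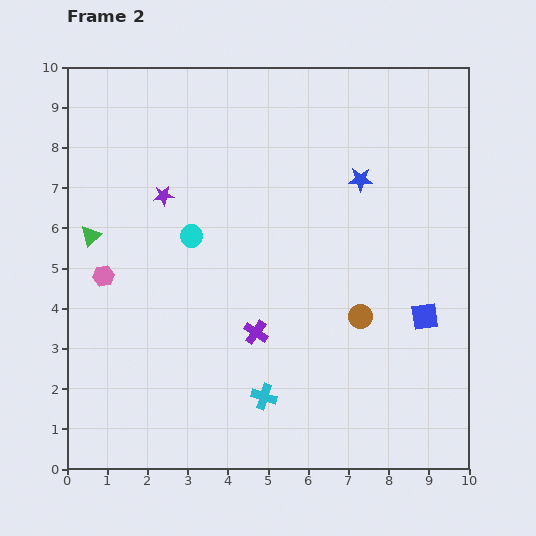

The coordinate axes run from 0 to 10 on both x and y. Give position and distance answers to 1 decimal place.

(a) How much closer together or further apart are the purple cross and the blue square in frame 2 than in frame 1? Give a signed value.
-2.4

Distance in frame 1: 6.6. Distance in frame 2: 4.2.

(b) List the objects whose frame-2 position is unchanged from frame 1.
none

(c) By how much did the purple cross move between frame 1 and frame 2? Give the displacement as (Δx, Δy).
(1.6, -1.3)

The purple cross was at (3.1, 4.7) in frame 1 and (4.7, 3.4) in frame 2.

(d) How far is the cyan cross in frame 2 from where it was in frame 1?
0.9

The cyan cross moved from (5.0, 0.9) to (4.9, 1.8), a distance of √(0.1² + 0.9²) ≈ 0.9.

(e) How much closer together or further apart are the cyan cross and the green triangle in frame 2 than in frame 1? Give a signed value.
-0.7

Distance in frame 1: 6.6. Distance in frame 2: 5.9.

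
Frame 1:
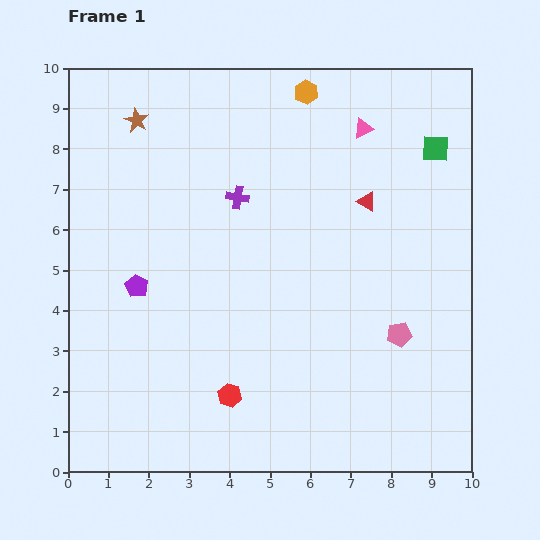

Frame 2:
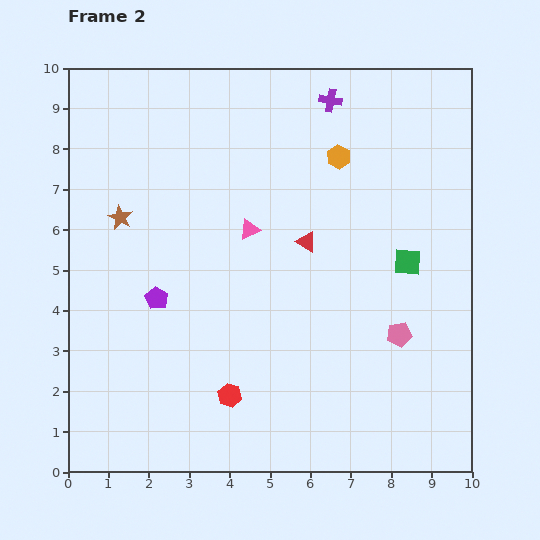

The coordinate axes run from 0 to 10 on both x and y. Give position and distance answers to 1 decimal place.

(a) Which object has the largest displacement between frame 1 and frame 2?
the pink triangle

(moved 3.8; next 3.3)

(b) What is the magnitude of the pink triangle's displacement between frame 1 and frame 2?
3.8

The pink triangle moved from (7.3, 8.5) to (4.5, 6.0), a distance of √(2.8² + 2.5²) ≈ 3.8.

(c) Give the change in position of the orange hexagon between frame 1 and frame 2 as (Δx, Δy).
(0.8, -1.6)

The orange hexagon was at (5.9, 9.4) in frame 1 and (6.7, 7.8) in frame 2.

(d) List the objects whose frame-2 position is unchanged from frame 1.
the pink pentagon, the red hexagon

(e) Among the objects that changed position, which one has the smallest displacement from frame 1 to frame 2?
the purple pentagon

(moved 0.6)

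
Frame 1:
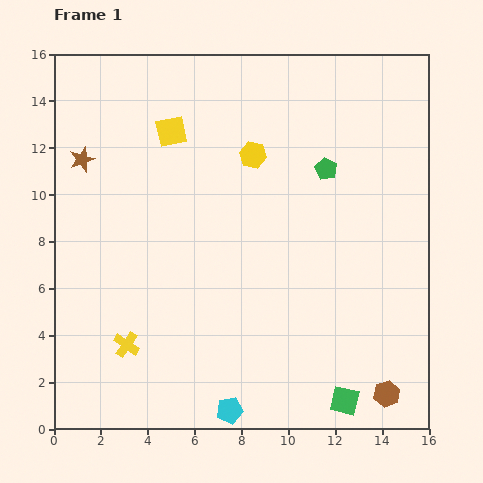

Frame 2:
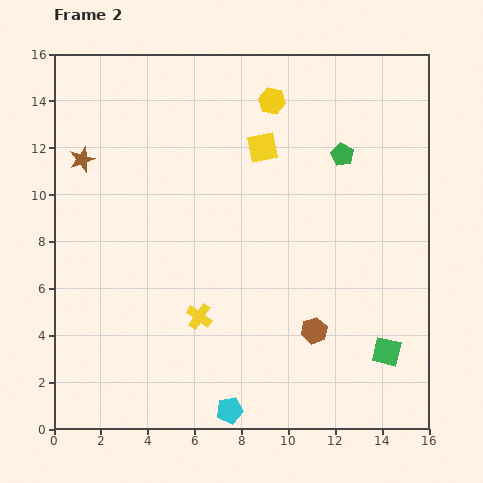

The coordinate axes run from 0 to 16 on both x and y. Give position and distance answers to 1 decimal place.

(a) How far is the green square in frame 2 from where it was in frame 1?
2.8

The green square moved from (12.4, 1.2) to (14.2, 3.3), a distance of √(1.8² + 2.1²) ≈ 2.8.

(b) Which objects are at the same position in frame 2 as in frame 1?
the brown star, the cyan pentagon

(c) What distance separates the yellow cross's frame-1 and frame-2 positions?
3.3

The yellow cross moved from (3.1, 3.6) to (6.2, 4.8), a distance of √(3.1² + 1.2²) ≈ 3.3.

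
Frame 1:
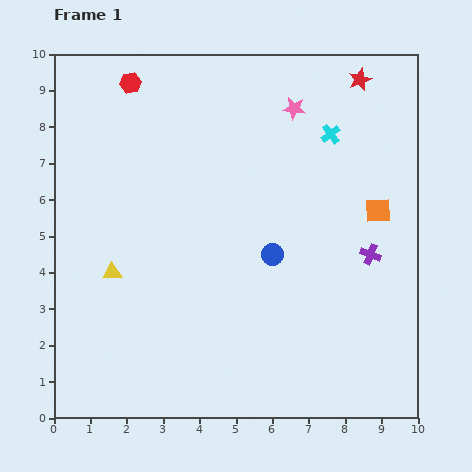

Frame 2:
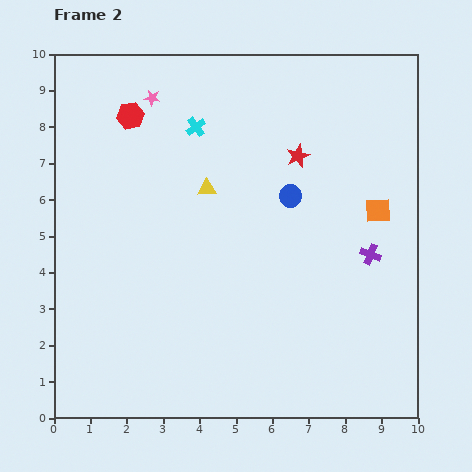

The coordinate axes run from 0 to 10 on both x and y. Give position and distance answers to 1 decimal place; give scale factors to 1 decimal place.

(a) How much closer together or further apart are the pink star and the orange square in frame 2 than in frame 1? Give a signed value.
+3.3

Distance in frame 1: 3.6. Distance in frame 2: 6.9.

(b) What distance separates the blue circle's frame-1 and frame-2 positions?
1.7

The blue circle moved from (6.0, 4.5) to (6.5, 6.1), a distance of √(0.5² + 1.6²) ≈ 1.7.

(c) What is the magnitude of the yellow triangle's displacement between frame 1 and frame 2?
3.5

The yellow triangle moved from (1.6, 4.0) to (4.2, 6.3), a distance of √(2.6² + 2.3²) ≈ 3.5.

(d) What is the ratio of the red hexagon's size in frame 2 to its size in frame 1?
1.3×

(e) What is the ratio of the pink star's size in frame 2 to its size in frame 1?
0.7×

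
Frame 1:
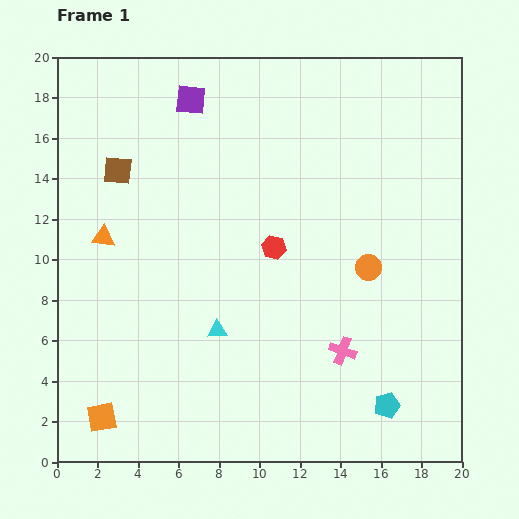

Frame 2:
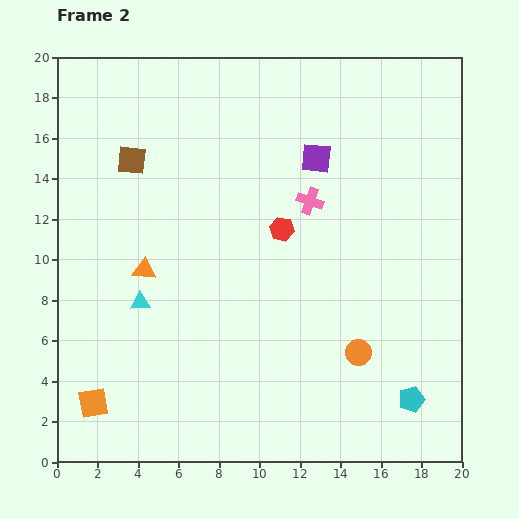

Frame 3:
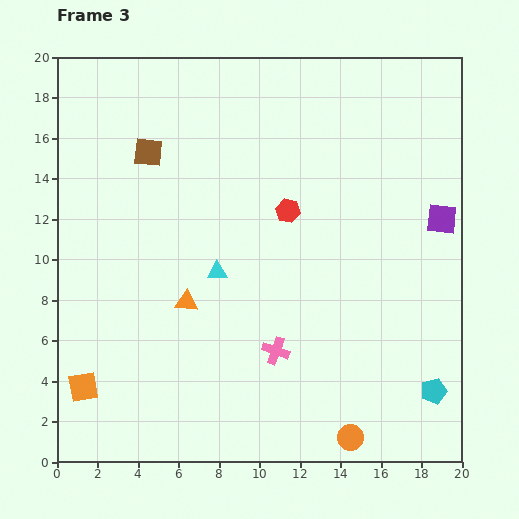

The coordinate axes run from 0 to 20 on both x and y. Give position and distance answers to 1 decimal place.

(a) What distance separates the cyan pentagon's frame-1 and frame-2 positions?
1.2

The cyan pentagon moved from (16.3, 2.8) to (17.5, 3.1), a distance of √(1.2² + 0.3²) ≈ 1.2.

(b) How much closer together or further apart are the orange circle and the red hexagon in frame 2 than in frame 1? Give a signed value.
+2.4

Distance in frame 1: 4.8. Distance in frame 2: 7.2.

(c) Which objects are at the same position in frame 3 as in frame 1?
none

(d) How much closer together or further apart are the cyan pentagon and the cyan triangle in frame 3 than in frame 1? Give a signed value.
+3.0

Distance in frame 1: 9.2. Distance in frame 3: 12.2.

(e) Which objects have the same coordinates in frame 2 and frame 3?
none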